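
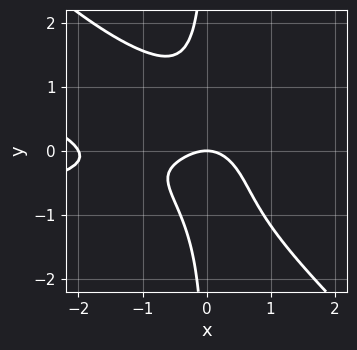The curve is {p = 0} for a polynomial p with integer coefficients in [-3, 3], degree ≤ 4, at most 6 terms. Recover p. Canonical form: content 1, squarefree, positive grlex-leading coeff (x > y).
Degree: a generic line meets the curve in up to 4 points, so deg p = 4.
Reading off the gridlines: one y-axis crossing is at y = 0; the x-axis gridline crossings are at x ∈ {-2, 0}.
These observations pin down the coefficients.

3*x^2*y^2 + 3*x*y^3 + x^3 + 2*x^2 + 2*y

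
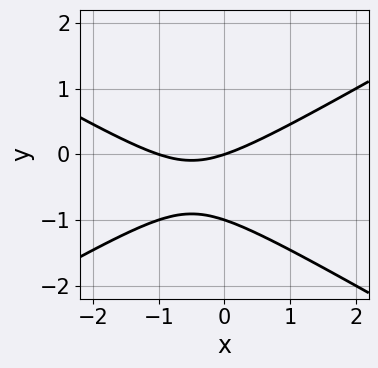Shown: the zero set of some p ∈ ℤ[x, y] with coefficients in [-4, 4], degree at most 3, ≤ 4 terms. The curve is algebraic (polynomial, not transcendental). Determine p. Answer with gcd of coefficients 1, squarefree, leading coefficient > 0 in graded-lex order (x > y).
1. deg p = 2. No degree-1 curve has this shape.
2. From the axis intercepts and sections: among the integer gridlines, it crosses the x-axis at x ∈ {-1, 0}; among the integer gridlines, it crosses the y-axis at y ∈ {-1, 0}.
3. These observations pin down the coefficients.

x^2 - 3*y^2 + x - 3*y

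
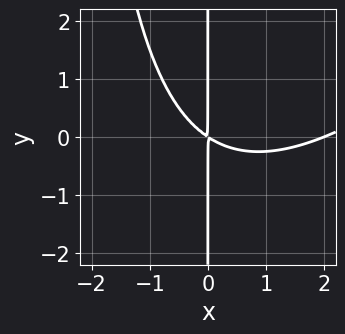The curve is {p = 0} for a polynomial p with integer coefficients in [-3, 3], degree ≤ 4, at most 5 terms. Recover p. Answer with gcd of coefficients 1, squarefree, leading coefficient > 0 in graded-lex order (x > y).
x^3 - x^2*y - 2*x^2 - 3*x*y

1. deg p = 3. The shape is more complex than any degree-2 curve.
2. Observable constraints: one x-axis crossing is at x = 2; the visible y-axis segment lies entirely on the curve.
3. These observations pin down the coefficients.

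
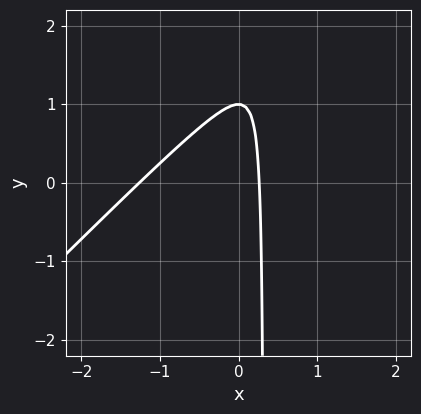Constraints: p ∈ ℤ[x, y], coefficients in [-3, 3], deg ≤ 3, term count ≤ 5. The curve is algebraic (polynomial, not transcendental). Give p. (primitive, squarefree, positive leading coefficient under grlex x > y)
1. The degree is 2 — a generic line meets the curve in up to 2 points.
2. Reading off the gridlines: one y-axis crossing is at y = 1.
3. Putting this together gives p.

3*x^2 - 3*x*y + 3*x + y - 1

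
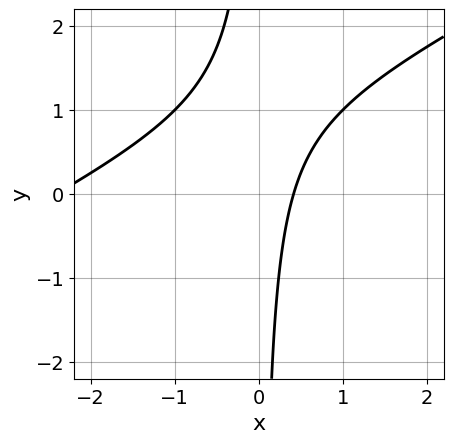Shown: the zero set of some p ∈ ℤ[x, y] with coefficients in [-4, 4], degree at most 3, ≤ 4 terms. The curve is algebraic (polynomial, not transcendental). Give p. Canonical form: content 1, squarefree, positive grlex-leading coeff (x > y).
1. Degree: the shape is more complex than any degree-1 curve, so deg p = 2.
2. From the axis intercepts and sections: the curve avoids every integer y-axis point in the box.
3. Fitting integer coefficients to these (and the overall shape) gives p.

x^2 - 2*x*y + 2*x - 1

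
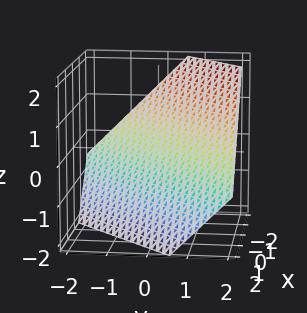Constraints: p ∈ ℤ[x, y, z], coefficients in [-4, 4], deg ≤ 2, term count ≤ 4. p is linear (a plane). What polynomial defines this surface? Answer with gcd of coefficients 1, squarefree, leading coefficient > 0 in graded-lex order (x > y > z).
First, deg p = 1. The surface is flat (a plane).
Finally, the integer polynomial consistent with all of this is the stated p.

3*x - 3*y + 3*z + 2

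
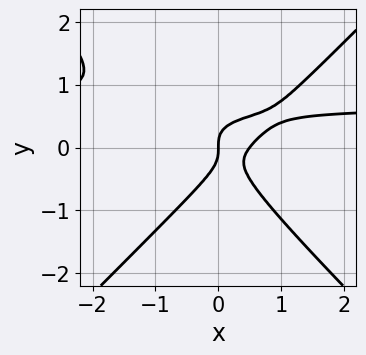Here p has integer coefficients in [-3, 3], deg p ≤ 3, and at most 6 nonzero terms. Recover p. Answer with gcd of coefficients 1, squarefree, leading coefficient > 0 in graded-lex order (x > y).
3*x^2*y - 3*y^3 - 2*x^2 + x

The degree is 3 — a generic line meets the curve in up to 3 points.
Against the integer gridlines: it meets the x-axis at x = 0 (among the integer gridlines); it crosses the y-axis at the gridline y = 0.
Together with the visible shape, these determine p as stated.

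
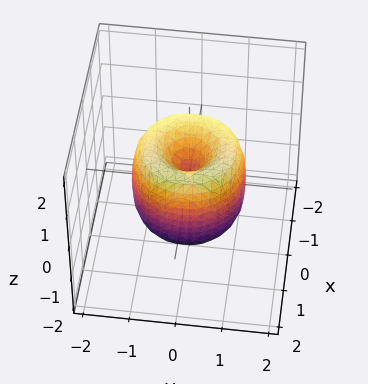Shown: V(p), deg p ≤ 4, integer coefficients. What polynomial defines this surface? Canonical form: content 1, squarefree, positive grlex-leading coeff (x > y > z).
1. deg p = 4. No degree-3 surface has this shape.
2. Symmetry: the z-axis is an axis of rotation, so x and y enter only as x² + y².
3. Observable constraints: one y-axis crossing is at y = 0; it meets the x-axis at x = 0 (among the integer gridlines).
4. The integer polynomial consistent with all of this is the stated p.

2*x^4 + 4*x^2*y^2 + 2*y^4 - 3*x^2 - 3*y^2 + z^2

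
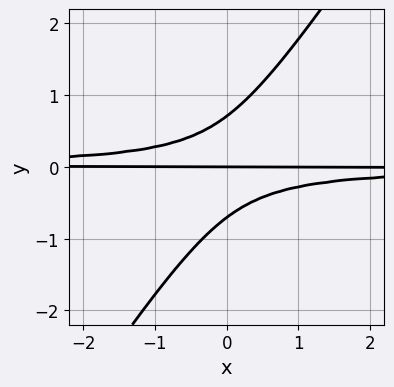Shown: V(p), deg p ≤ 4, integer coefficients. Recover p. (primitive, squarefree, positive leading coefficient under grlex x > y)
(a) The degree is 3 — a generic line meets the curve in up to 3 points.
(b) Observable constraints: it crosses the y-axis at the gridline y = 0; every point of the x-axis in the box is on the curve.
(c) Together with the visible shape, these determine p as stated.

3*x*y^2 - 2*y^3 + y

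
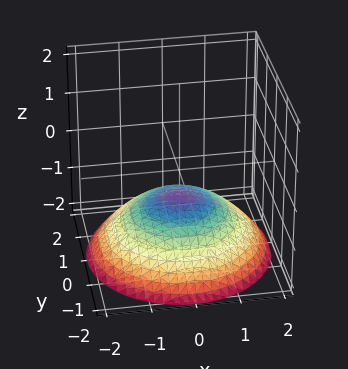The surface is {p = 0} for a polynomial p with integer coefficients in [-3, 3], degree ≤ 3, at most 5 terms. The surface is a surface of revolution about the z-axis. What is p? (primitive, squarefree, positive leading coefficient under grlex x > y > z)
x^2 + y^2 + 3*z + 2

(a) The degree is 2 — the shape is more complex than any degree-1 surface.
(b) By symmetry, the z-axis is an axis of rotation, so x and y enter only as x² + y².
(c) From the visible intercepts: the surface avoids every integer x-axis point in the box; a circular section at z = -1 has radius exactly 1.
(d) Fitting integer coefficients to these (and the overall shape) gives p.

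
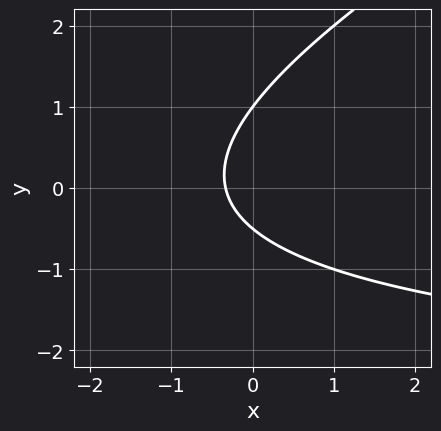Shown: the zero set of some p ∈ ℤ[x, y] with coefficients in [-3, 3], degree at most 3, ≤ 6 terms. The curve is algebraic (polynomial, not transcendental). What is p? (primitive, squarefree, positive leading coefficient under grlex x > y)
1. The degree is 2 — a generic line meets the curve in up to 2 points.
2. Observable constraints: it meets the y-axis at y = 1 (among the integer gridlines).
3. Fitting integer coefficients to these (and the overall shape) gives p.

x*y - 2*y^2 + 3*x + y + 1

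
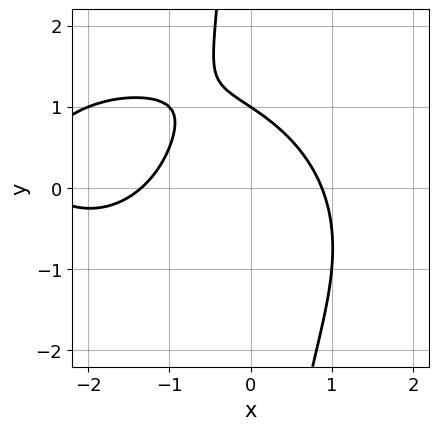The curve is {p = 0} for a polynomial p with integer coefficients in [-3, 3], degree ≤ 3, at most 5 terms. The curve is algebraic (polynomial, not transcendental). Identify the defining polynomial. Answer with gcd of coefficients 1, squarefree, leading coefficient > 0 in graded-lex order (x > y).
x^3 + 2*x*y^2 + 3*x^2 + 3*y - 3

The degree is 3 — a generic line meets the curve in up to 3 points.
Observable constraints: it crosses the y-axis at the gridline y = 1.
Solving for integer coefficients yields p as stated.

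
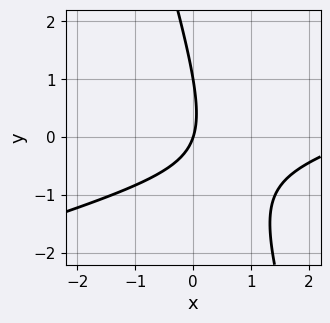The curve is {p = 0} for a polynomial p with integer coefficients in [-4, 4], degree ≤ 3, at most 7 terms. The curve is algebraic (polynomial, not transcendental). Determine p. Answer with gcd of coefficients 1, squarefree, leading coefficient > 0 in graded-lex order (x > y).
Degree: a generic line meets the curve in up to 2 points, so deg p = 2.
From the visible intercepts: it crosses the x-axis at the gridline x = 0; the y-axis gridline crossings are at y ∈ {0, 1}.
Solving for integer coefficients yields p as stated.

x^2 - 3*x*y - y^2 - 3*x + y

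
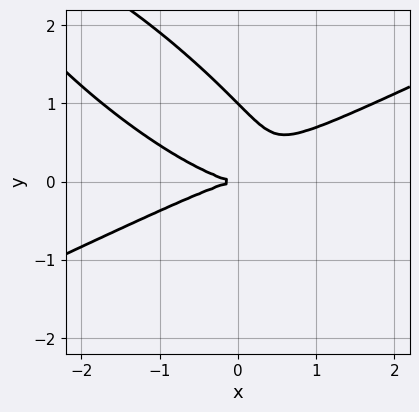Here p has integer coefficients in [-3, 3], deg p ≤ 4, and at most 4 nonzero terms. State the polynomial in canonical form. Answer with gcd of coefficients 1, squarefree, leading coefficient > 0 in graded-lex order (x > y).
First, degree: the shape is more complex than any degree-2 curve, so deg p = 3.
Then, reading off the gridlines: among the integer gridlines, it crosses the y-axis at y ∈ {0, 1}; it crosses the x-axis at the gridline x = 0.
Finally, matching integer coefficients to the picture gives p.

x^3 - 3*x*y^2 - 3*y^3 + 3*y^2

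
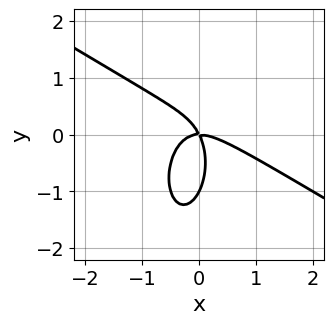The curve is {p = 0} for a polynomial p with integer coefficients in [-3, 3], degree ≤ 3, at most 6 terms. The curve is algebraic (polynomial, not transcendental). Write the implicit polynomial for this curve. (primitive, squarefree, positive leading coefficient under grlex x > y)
2*x^3 + 3*x^2*y + y^3 + 2*x*y + y^2

1. The degree is 3 — no degree-2 curve has this shape.
2. Against the integer gridlines: among the integer gridlines, it crosses the y-axis at y ∈ {-1, 0}; it meets the x-axis at x = 0 (among the integer gridlines).
3. These observations pin down the coefficients.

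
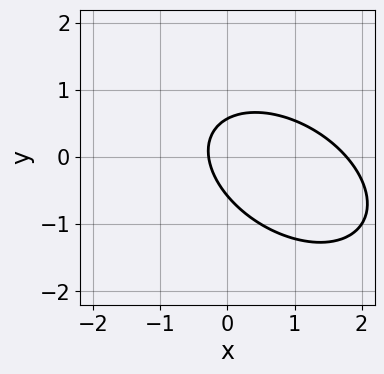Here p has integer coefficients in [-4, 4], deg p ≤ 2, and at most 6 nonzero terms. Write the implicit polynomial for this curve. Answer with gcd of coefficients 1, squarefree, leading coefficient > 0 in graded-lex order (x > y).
2*x^2 + 2*x*y + 3*y^2 - 3*x - 1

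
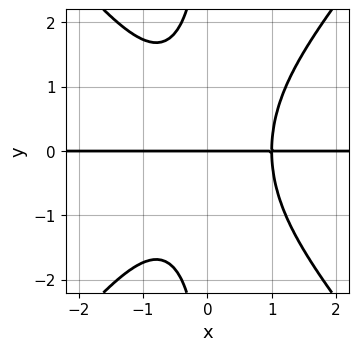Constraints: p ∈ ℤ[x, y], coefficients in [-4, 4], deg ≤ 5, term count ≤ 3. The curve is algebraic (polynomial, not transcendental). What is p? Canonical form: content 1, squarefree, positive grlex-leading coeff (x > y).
3*x^3*y - 2*x*y^3 - 3*y

First, degree: a generic line meets the curve in up to 4 points, so deg p = 4.
Then, checking where it meets the axes: every point of the x-axis in the box is on the curve; it crosses the y-axis at the gridline y = 0.
Finally, putting this together gives p.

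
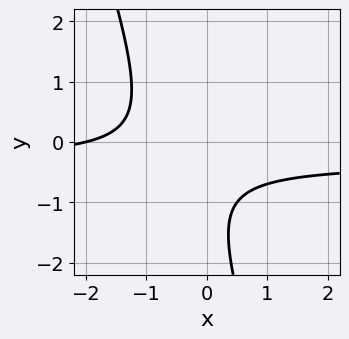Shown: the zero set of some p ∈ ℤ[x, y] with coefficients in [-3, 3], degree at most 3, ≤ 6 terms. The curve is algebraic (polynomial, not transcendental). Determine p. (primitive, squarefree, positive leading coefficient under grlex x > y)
3*x*y + y^2 + x + 2*y + 2

First, deg p = 2. A generic line meets the curve in up to 2 points.
Then, from the axis intercepts and sections: it meets the x-axis at x = -2 (among the integer gridlines); no y-intercept at any integer in the box.
Finally, matching integer coefficients to the picture gives p.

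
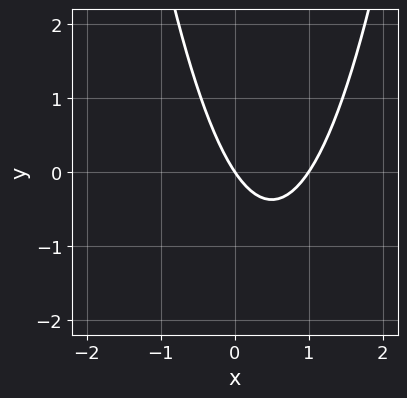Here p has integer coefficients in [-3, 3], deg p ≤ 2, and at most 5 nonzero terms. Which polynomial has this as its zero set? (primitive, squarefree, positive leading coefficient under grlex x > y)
3*x^2 - 3*x - 2*y

1. deg p = 2.
2. Observable constraints: it crosses the y-axis at the gridline y = 0; among the integer gridlines, it crosses the x-axis at x ∈ {0, 1}.
3. These observations pin down the coefficients.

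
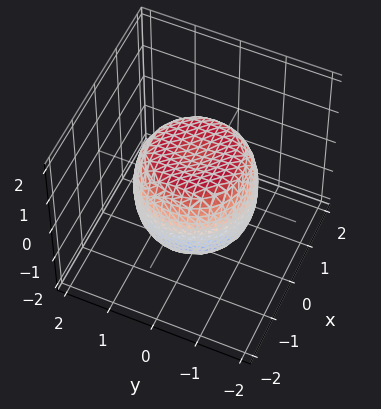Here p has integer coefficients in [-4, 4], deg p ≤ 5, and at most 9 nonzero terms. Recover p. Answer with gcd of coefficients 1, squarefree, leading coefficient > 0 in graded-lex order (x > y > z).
x^4 + 2*x^2*y^2 + y^4 - x^2 - y^2 + z^2 - 1

Degree: the shape is more complex than any degree-3 surface, so deg p = 4.
By symmetry, every cross-section ⟂ z is a circle, so x, y appear only via x² + y².
Checking where it meets the axes: a circular section at z = 0 has radius between 1 and 2; among the integer gridlines, it crosses the z-axis at z ∈ {-1, 1}.
Matching integer coefficients to the picture gives p.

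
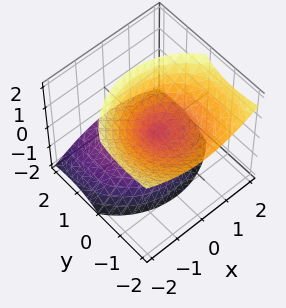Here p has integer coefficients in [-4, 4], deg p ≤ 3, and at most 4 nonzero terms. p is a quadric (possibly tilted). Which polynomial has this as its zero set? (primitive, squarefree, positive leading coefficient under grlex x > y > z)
(a) I count 2 distinct pieces. They look like related sheets of one shape, so recover p as a whole.
(b) Degree: the shape is more complex than any degree-1 surface, so deg p = 2.
(c) Observable constraints: it meets the y-axis at y = 0 (among the integer gridlines); one x-axis crossing is at x = 0; it crosses the z-axis at the gridline z = 0.
(d) Together with the visible shape, these determine p as stated.

2*x^2 + 2*y^2 + 3*y*z - 2*z^2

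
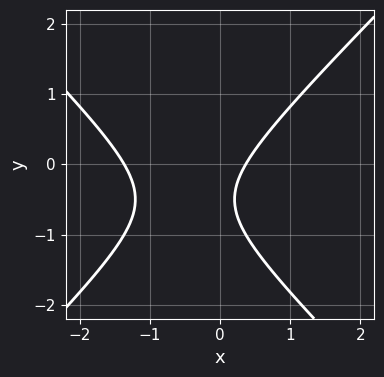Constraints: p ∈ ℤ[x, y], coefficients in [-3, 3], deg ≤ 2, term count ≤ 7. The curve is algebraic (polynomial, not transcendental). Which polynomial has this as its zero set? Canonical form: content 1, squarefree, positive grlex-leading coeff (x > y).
First, deg p = 2. No degree-1 curve has this shape.
Then, from the axis intercepts and sections: the curve avoids every integer y-axis point in the box.
Finally, the integer polynomial consistent with all of this is the stated p.

2*x^2 - 2*y^2 + 2*x - 2*y - 1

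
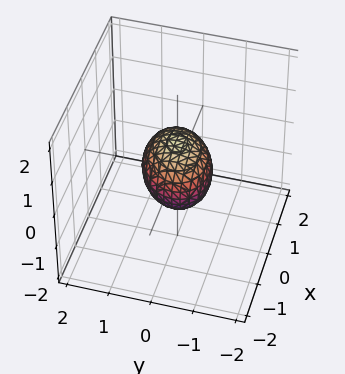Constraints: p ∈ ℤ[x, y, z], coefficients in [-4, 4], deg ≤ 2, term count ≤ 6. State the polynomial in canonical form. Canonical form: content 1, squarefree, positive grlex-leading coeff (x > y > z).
2*x^2 - x*y + 3*y^2 + 3*z^2 - 2

1. deg p = 2. No degree-1 surface has this shape.
2. Checking where it meets the axes: among the integer gridlines, it crosses the x-axis at x ∈ {-1, 1}.
3. Solving for integer coefficients yields p as stated.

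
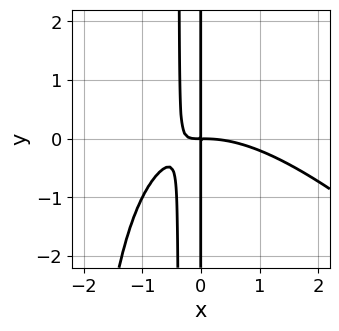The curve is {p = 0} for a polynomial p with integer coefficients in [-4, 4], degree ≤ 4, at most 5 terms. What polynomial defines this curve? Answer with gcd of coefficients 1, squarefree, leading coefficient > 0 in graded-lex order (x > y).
Degree: no degree-3 curve has this shape, so deg p = 4.
Checking where it meets the axes: every point of the y-axis in the box is on the curve.
These observations pin down the coefficients.

x^4 + x^3*y + 3*x^2*y + x*y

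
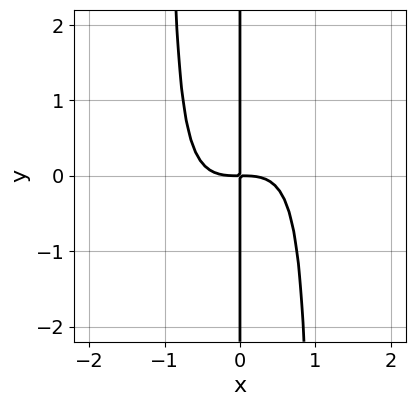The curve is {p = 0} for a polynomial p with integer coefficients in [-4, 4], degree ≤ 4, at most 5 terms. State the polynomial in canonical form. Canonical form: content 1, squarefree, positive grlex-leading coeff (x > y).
(a) deg p = 4.
(b) From the visible intercepts: the visible y-axis segment lies entirely on the curve.
(c) Together with the visible shape, these determine p as stated.

x^4 - x^3*y + x*y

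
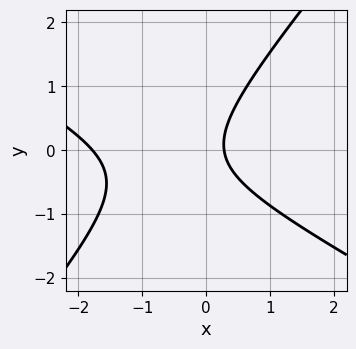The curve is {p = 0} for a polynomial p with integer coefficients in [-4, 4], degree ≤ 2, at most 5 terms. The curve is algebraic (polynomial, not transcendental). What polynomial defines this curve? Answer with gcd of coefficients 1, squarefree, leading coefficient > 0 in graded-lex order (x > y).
The degree is 2 — the shape is more complex than any degree-1 curve.
Observable constraints: no y-intercept at any integer in the box.
Matching integer coefficients to the picture gives p.

2*x^2 + 2*x*y - 3*y^2 + 3*x - 1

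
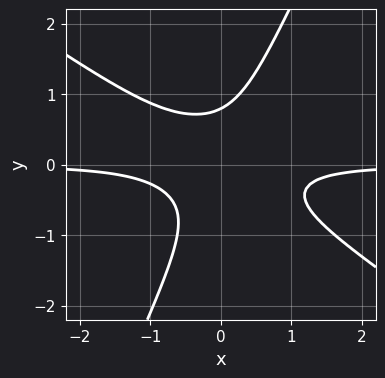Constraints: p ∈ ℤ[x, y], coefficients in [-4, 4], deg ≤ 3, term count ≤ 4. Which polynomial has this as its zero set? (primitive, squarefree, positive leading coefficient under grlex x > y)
1. The degree is 3 — a generic line meets the curve in up to 3 points.
2. Checking where it meets the axes: no x-intercept at any integer in the box.
3. Together with the visible shape, these determine p as stated.

3*x^2*y + 3*x*y^2 - 2*y^3 + 1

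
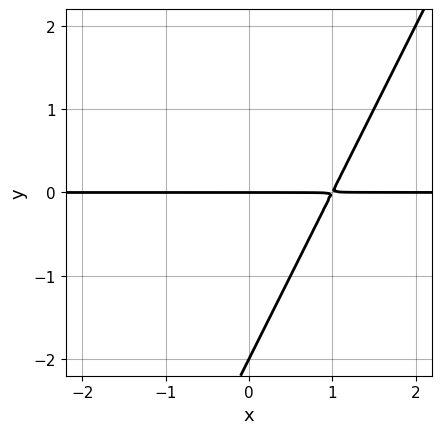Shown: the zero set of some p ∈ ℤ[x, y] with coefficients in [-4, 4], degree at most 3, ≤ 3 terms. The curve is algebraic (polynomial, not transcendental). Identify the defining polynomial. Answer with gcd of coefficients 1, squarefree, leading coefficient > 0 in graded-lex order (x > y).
2*x*y - y^2 - 2*y

1. Degree: no degree-1 curve has this shape, so deg p = 2.
2. Against the integer gridlines: the visible x-axis segment lies entirely on the curve; among the integer gridlines, it crosses the y-axis at y ∈ {-2, 0}.
3. These observations pin down the coefficients.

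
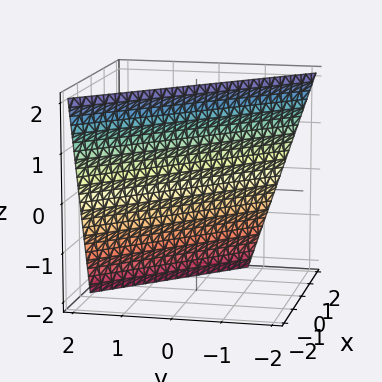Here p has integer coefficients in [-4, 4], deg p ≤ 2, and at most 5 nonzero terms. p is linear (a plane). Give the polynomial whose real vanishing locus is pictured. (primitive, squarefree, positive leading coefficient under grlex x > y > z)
3*x + 3*y + z - 2

(a) Degree: the surface is flat (a plane), so deg p = 1.
(b) From the visible intercepts: it meets the z-axis at z = 2 (among the integer gridlines).
(c) Matching integer coefficients to the picture gives p.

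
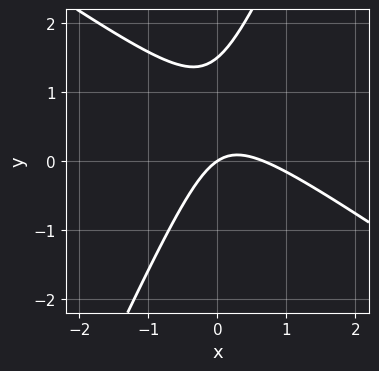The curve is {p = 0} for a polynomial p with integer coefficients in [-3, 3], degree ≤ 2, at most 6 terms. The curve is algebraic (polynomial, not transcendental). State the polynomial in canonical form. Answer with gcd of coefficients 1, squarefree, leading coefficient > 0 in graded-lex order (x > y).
First, degree: no degree-1 curve has this shape, so deg p = 2.
Then, from the visible intercepts: one y-axis crossing is at y = 0; one x-axis crossing is at x = 0.
Finally, solving for integer coefficients yields p as stated.

3*x^2 + 3*x*y - 2*y^2 - 2*x + 3*y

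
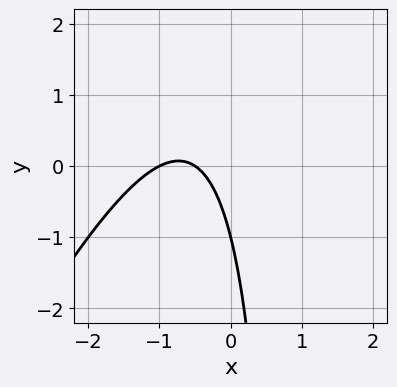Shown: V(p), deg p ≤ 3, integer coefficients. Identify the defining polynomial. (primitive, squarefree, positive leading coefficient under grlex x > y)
2*x^2 - x*y + 3*x + y + 1

(a) The degree is 2 — a generic line meets the curve in up to 2 points.
(b) Observable constraints: it meets the x-axis at x = -1 (among the integer gridlines); it crosses the y-axis at the gridline y = -1.
(c) Together with the visible shape, these determine p as stated.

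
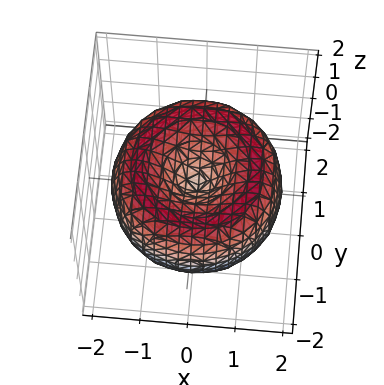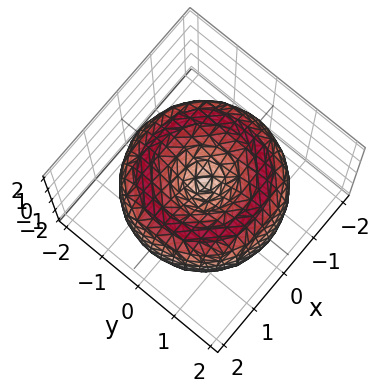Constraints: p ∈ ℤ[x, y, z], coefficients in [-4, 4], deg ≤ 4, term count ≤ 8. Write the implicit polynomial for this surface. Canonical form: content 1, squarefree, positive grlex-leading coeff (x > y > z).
x^4 + 2*x^2*y^2 + y^4 - 3*x^2 - 3*y^2 + 2*z^2

The degree is 4 — a generic line meets the surface in up to 4 points.
Symmetry: the z-axis is an axis of rotation, so x and y enter only as x² + y².
Checking where it meets the axes: one x-axis crossing is at x = 0; a circular section at z = -1 has radius exactly 1; it meets the z-axis at z = 0 (among the integer gridlines); it crosses the y-axis at the gridline y = 0.
The integer polynomial consistent with all of this is the stated p.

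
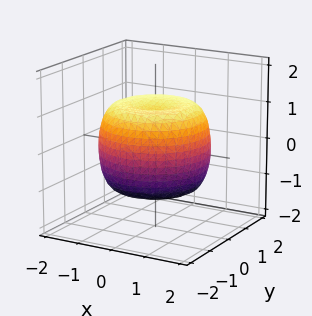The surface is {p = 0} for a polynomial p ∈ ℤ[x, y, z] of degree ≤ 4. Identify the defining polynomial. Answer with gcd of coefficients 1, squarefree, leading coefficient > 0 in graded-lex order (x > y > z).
Degree: the shape is more complex than any degree-3 surface, so deg p = 4.
By symmetry, every cross-section ⟂ z is a circle, so x, y appear only via x² + y².
From the visible intercepts: the z-axis gridline crossings are at z ∈ {-1, 1}; a circular section at z = -1 has radius between 1 and 2.
Fitting integer coefficients to these (and the overall shape) gives p.

2*x^4 + 4*x^2*y^2 + 2*y^4 - 3*x^2 - 3*y^2 + 3*z^2 - 3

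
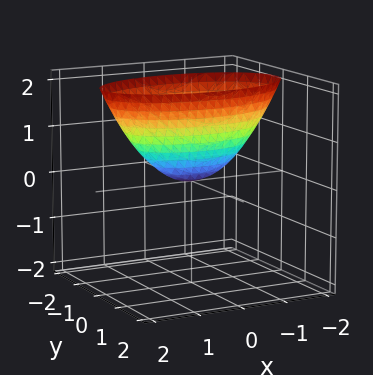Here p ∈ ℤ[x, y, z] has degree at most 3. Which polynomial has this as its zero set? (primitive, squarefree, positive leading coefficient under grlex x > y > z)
x^2 + 3*y^2 - 2*z

First, deg p = 2. A single bowl opening along one axis; a quadric.
Next, symmetries: the x ↦ −x reflection is a symmetry, so x appears only in even powers; the y ↦ −y reflection is a symmetry, so y appears only in even powers.
Then, from the visible intercepts: it crosses the z-axis at the gridline z = 0; it crosses the y-axis at the gridline y = 0.
Finally, together with the visible shape, these determine p as stated.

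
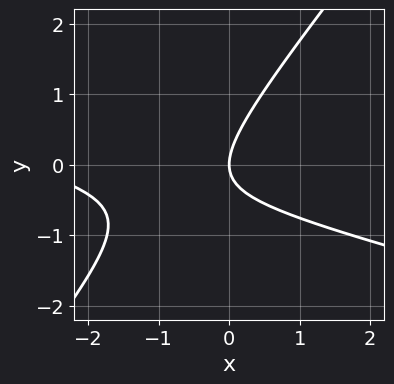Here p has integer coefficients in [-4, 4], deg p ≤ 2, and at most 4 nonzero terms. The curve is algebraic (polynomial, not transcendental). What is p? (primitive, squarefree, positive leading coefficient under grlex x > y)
x^2 + 3*x*y - 3*y^2 + 3*x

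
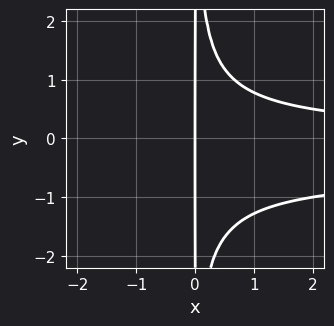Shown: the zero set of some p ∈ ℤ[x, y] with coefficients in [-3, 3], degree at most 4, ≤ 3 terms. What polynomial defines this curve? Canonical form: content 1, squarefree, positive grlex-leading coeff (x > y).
2*x^2*y^2 + x^2*y - 2*x

(a) The degree is 4 — no degree-3 curve has this shape.
(b) Reading off the gridlines: every point of the y-axis in the box is on the curve; one x-axis crossing is at x = 0.
(c) Putting this together gives p.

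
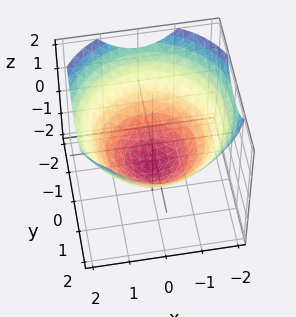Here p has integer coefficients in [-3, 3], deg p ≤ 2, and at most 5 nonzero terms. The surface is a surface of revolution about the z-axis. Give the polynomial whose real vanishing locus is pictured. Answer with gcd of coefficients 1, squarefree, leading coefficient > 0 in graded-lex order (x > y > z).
x^2 + y^2 - 2*z - 2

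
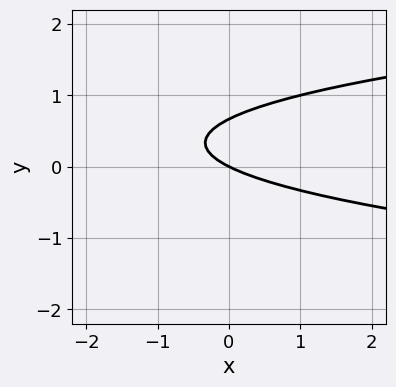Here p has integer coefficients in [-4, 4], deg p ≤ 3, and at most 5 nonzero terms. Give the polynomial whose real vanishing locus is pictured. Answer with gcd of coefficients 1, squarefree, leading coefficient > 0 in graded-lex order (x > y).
3*y^2 - x - 2*y

First, degree: the shape is more complex than any degree-1 curve, so deg p = 2.
Then, from the axis intercepts and sections: it crosses the x-axis at the gridline x = 0; one y-axis crossing is at y = 0.
Finally, assembling these constraints gives the stated polynomial.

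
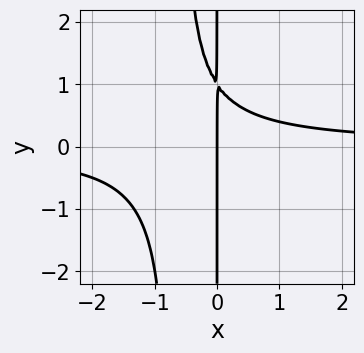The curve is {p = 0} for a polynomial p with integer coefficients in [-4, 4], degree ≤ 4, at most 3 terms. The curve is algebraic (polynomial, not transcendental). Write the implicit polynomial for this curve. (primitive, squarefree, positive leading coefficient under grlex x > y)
3*x^2*y + 2*x*y - 2*x

(a) Degree: no degree-2 curve has this shape, so deg p = 3.
(b) From the visible intercepts: one x-axis crossing is at x = 0; the visible y-axis segment lies entirely on the curve.
(c) Putting this together gives p.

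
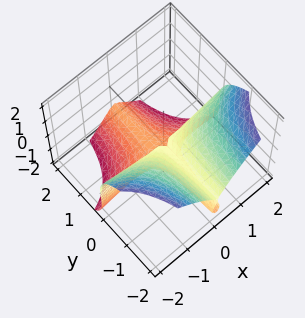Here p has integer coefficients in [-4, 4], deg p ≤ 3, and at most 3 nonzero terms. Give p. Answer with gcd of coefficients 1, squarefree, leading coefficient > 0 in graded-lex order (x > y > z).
3*x^2*y + z^3 + z^2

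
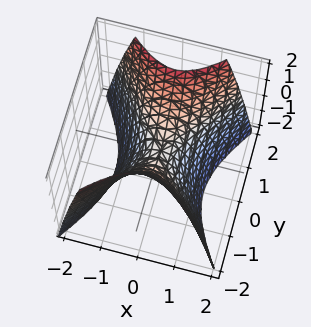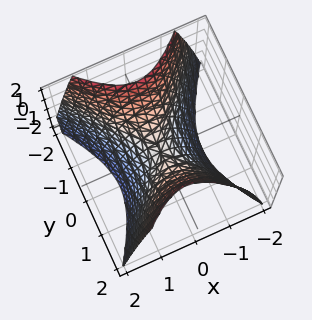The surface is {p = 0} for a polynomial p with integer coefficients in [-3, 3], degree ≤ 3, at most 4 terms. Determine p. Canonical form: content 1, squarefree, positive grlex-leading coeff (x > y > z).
3*x^2 - 2*y^2 + 2*z

First, degree: a hyperbolic paraboloid; a quadric, so deg p = 2.
Then, symmetries: it's symmetric under y → −y, forcing even powers of y; the x ↦ −x reflection is a symmetry, so x appears only in even powers.
Then, from the visible intercepts: one x-axis crossing is at x = 0; one z-axis crossing is at z = 0.
Finally, matching integer coefficients to the picture gives p.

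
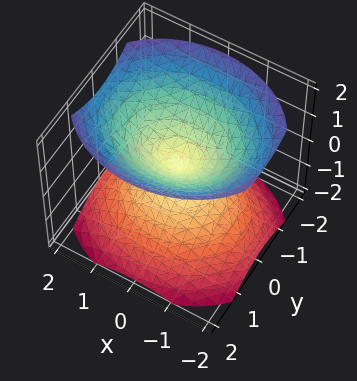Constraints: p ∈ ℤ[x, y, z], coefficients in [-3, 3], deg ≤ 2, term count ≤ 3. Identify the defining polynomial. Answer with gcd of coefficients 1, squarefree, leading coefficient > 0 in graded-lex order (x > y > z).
2*x^2 + 3*y^2 - 3*z^2

(a) I count 2 distinct pieces. Treating them together as one polynomial.
(b) The degree is 2 — a double cone through the origin; a quadric.
(c) Symmetries: mirror symmetry y ↦ −y ⇒ only even powers of y; the z ↦ −z reflection is a symmetry, so z appears only in even powers; the x ↦ −x reflection is a symmetry, so x appears only in even powers.
(d) From the visible intercepts: it crosses the z-axis at the gridline z = 0; it meets the y-axis at y = 0 (among the integer gridlines).
(e) Matching integer coefficients to the picture gives p.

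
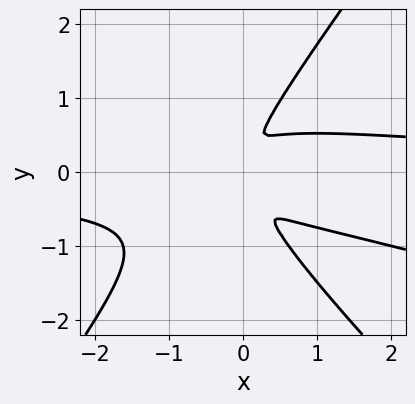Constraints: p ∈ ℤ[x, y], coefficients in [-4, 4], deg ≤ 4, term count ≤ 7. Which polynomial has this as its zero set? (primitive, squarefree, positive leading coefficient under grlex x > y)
x^3*y + 3*x^2*y^2 - 2*y^4 + 3*x*y^2 - 2*x^2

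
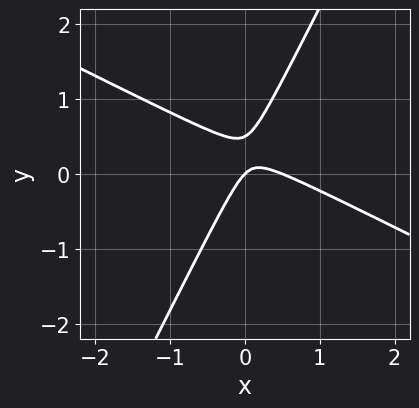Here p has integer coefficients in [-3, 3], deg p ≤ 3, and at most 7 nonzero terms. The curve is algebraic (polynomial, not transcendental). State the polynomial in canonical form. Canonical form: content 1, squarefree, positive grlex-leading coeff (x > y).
2*x^2 + 3*x*y - 2*y^2 - x + y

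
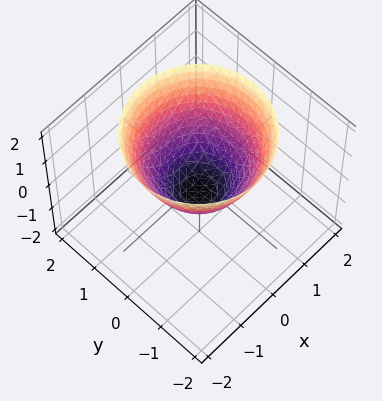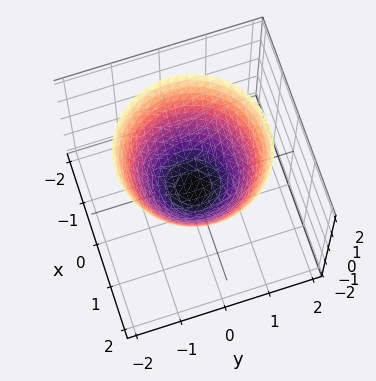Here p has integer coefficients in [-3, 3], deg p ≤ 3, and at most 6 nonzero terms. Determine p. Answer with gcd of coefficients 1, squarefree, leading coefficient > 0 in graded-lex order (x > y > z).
First, deg p = 2.
Next, symmetries: rotational symmetry about the z-axis ⇒ p depends on x, y only through x² + y².
Next, checking where it meets the axes: a circular section at z = 2 has radius between 1 and 2.
Finally, fitting integer coefficients to these (and the overall shape) gives p.

2*x^2 + 2*y^2 - 2*z - 1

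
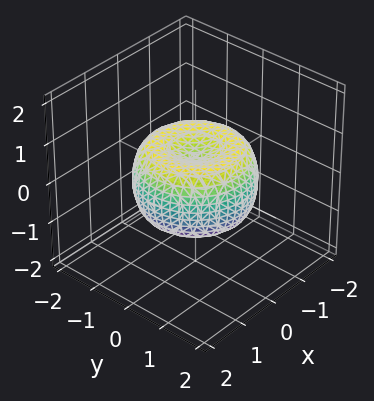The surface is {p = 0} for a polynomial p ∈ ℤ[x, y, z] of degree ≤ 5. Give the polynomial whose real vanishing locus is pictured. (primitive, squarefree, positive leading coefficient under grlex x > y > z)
2*x^4 + 4*x^2*y^2 + 2*y^4 - 3*x^2 - 3*y^2 + 3*z^2 - 1

1. Degree: a generic line meets the surface in up to 4 points, so deg p = 4.
2. Symmetry: the surface is invariant under rotation about z: p = q(x² + y², z).
3. Reading off the gridlines: a circular section at z = 0 has radius between 1 and 2.
4. Putting this together gives p.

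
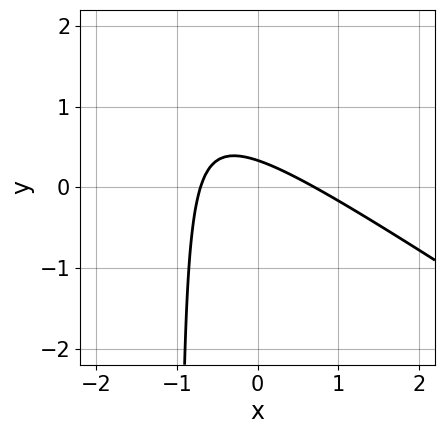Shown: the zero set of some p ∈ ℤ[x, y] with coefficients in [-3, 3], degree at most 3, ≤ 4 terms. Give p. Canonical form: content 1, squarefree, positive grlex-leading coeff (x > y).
2*x^2 + 3*x*y + 3*y - 1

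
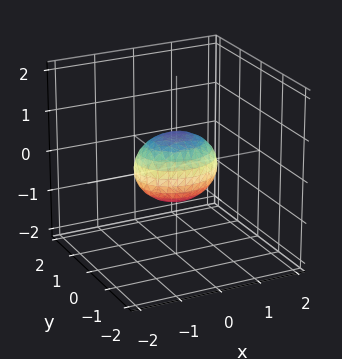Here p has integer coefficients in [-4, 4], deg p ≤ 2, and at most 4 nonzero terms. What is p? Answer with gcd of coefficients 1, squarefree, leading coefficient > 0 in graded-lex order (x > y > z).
2*x^2 + 3*y^2 + 3*z^2 - 2

The degree is 2 — bounded and convex; a quadric.
Symmetries: mirror symmetry z ↦ −z ⇒ only even powers of z; the y ↦ −y reflection is a symmetry, so y appears only in even powers; it's symmetric under x → −x, forcing even powers of x.
From the visible intercepts: among the integer gridlines, it crosses the x-axis at x ∈ {-1, 1}.
Solving for integer coefficients yields p as stated.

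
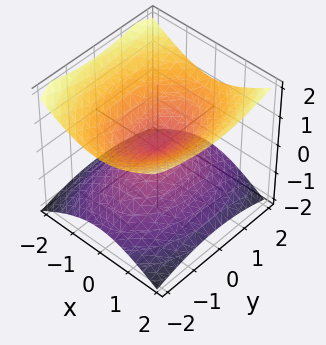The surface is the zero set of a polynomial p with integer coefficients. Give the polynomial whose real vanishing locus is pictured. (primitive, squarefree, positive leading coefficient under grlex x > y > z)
2*x^2 + y^2 - 3*z^2

First, deg p = 2.
Then, symmetries: it's symmetric under z → −z, forcing even powers of z; it's symmetric under y → −y, forcing even powers of y; the x ↦ −x reflection is a symmetry, so x appears only in even powers.
Next, checking where it meets the axes: one y-axis crossing is at y = 0; it crosses the x-axis at the gridline x = 0; it meets the z-axis at z = 0 (among the integer gridlines).
Finally, putting this together gives p.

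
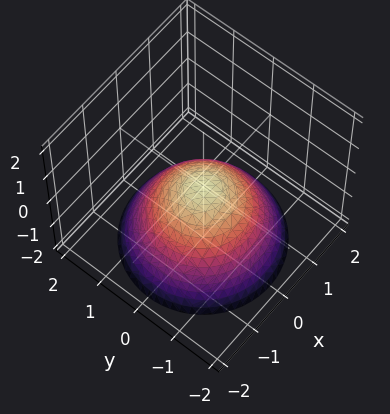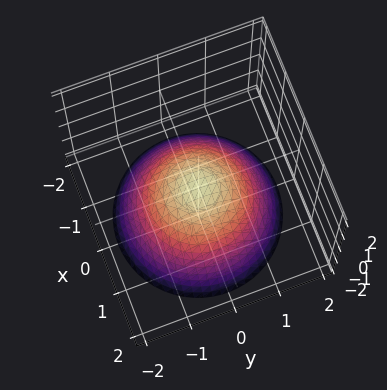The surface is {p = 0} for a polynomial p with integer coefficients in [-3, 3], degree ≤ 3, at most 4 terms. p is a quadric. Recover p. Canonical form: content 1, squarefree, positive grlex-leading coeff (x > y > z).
First, the degree is 2 — a single bowl opening along one axis; a quadric.
Then, symmetry: the z-axis is an axis of rotation, so x and y enter only as x² + y².
Next, observable constraints: it meets the z-axis at z = 0 (among the integer gridlines); it crosses the x-axis at the gridline x = 0; a circular section at z = -1 has radius between 1 and 2; it crosses the y-axis at the gridline y = 0.
Finally, together with the visible shape, these determine p as stated.

2*x^2 + 2*y^2 + 3*z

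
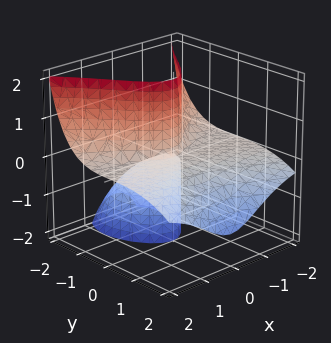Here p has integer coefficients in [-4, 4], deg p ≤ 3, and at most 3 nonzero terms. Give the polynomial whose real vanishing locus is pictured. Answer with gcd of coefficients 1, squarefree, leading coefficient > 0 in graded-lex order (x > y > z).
1. I count 2 distinct pieces.
2. The degree is 3 — the shape is more complex than any degree-2 surface.
3. Against the integer gridlines: one y-axis crossing is at y = 0; every point of the z-axis in the box is on the surface; every point of the x-axis in the box is on the surface.
4. These observations pin down the coefficients.

3*x^2*z + y^3 + 3*y*z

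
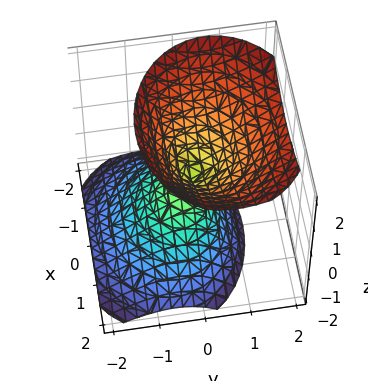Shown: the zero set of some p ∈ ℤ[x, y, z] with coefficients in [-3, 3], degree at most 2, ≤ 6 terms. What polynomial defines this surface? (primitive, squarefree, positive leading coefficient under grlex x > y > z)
First, I count 2 distinct pieces. Treating them together as one polynomial.
Then, degree: the shape is more complex than any degree-1 surface, so deg p = 2.
Next, from the visible intercepts: one z-axis crossing is at z = 0; it crosses the y-axis at the gridline y = 0; one x-axis crossing is at x = 0.
Finally, fitting integer coefficients to these (and the overall shape) gives p.

2*x^2 + 3*y^2 - 2*y*z - 2*z^2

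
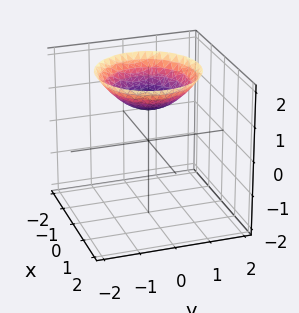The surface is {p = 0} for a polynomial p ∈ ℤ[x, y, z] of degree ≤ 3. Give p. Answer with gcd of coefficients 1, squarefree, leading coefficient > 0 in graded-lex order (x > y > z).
(a) deg p = 2.
(b) Symmetries: rotational symmetry about the z-axis ⇒ p depends on x, y only through x² + y².
(c) Observable constraints: it misses every integer gridline on the y-axis; a circular section at z = 2 has radius between 1 and 2; no x-intercept at any integer in the box; one z-axis crossing is at z = 1.
(d) Together with the visible shape, these determine p as stated.

x^2 + y^2 - 2*z + 2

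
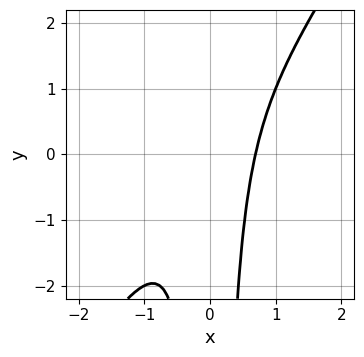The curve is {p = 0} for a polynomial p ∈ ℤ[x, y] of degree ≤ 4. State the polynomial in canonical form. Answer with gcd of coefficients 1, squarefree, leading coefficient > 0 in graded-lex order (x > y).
3*x^3 - 2*x^2*y - 1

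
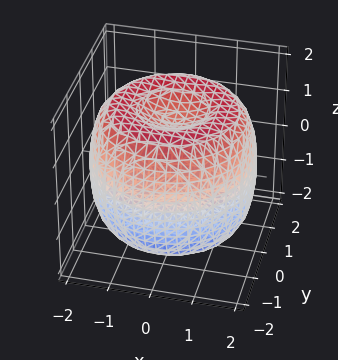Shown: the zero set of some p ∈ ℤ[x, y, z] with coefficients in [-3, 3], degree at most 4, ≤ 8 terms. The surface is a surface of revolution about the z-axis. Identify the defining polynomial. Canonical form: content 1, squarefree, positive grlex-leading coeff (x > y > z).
x^4 + 2*x^2*y^2 + y^4 - 3*x^2 - 3*y^2 + 2*z^2 - 3

1. The degree is 4 — a generic line meets the surface in up to 4 points.
2. By symmetry, every cross-section ⟂ z is a circle, so x, y appear only via x² + y².
3. Against the integer gridlines: a circular section at z = 1 has radius between 1 and 2.
4. Matching integer coefficients to the picture gives p.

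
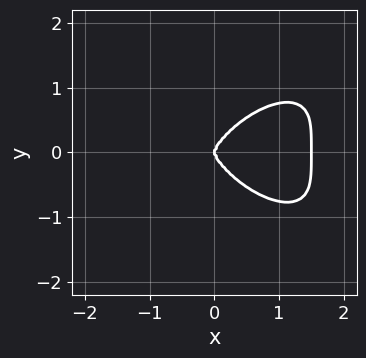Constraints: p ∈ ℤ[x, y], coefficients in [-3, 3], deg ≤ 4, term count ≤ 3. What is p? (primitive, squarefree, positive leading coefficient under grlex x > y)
First, deg p = 4.
Then, symmetries: it's symmetric under y → −y, forcing even powers of y.
Next, checking where it meets the axes: one y-axis crossing is at y = 0; it meets the x-axis at x = 0 (among the integer gridlines).
Finally, matching integer coefficients to the picture gives p.

2*x^4 + 3*y^4 - 3*x^3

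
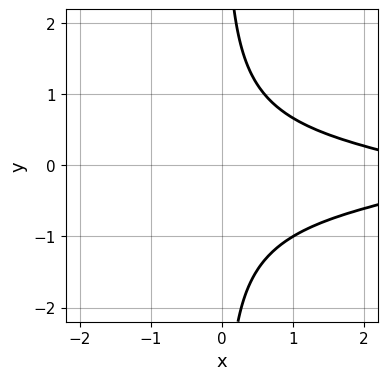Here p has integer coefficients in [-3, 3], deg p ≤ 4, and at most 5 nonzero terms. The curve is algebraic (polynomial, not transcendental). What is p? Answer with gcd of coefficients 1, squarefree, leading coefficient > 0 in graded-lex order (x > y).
Degree: no degree-2 curve has this shape, so deg p = 3.
From the visible intercepts: it misses every integer gridline on the x-axis; it misses every integer gridline on the y-axis.
Matching integer coefficients to the picture gives p.

3*x*y^2 + x*y + x - 3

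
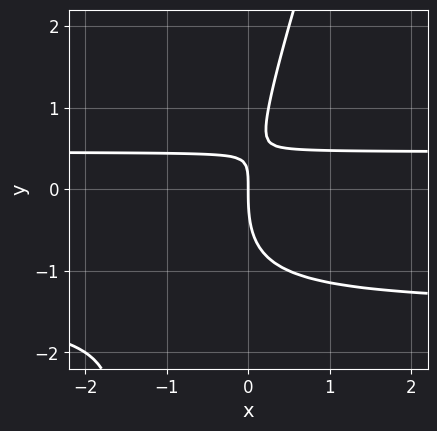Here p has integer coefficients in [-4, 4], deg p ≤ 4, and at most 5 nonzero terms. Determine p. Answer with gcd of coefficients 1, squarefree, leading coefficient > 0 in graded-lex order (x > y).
3*x*y^2 - y^3 + 3*x*y - 2*x

deg p = 3. The shape is more complex than any degree-2 curve.
From the visible intercepts: one x-axis crossing is at x = 0; it meets the y-axis at y = 0 (among the integer gridlines).
These observations pin down the coefficients.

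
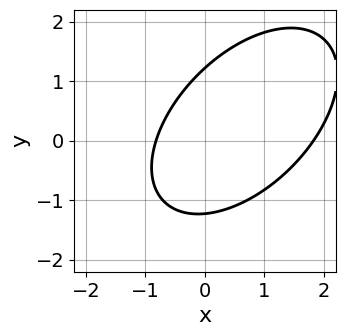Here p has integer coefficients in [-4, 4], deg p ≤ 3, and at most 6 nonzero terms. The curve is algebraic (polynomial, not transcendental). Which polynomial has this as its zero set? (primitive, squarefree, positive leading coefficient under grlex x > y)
First, the degree is 2 — no degree-1 curve has this shape.
Finally, putting this together gives p.

2*x^2 - 2*x*y + 2*y^2 - 2*x - 3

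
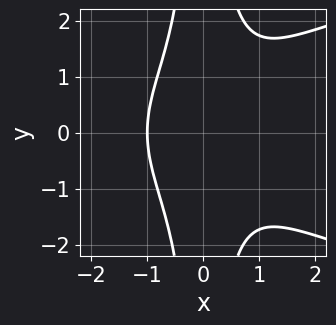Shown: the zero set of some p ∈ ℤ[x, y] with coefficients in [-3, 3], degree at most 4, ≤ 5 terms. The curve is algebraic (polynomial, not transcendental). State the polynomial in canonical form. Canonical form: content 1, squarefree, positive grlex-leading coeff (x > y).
2*x^2*y^2 - 3*x^3 - 3

First, the degree is 4 — a generic line meets the curve in up to 4 points.
Next, symmetries: the y ↦ −y reflection is a symmetry, so y appears only in even powers.
Next, reading off the gridlines: it crosses the x-axis at the gridline x = -1; the curve avoids every integer y-axis point in the box.
Finally, these observations pin down the coefficients.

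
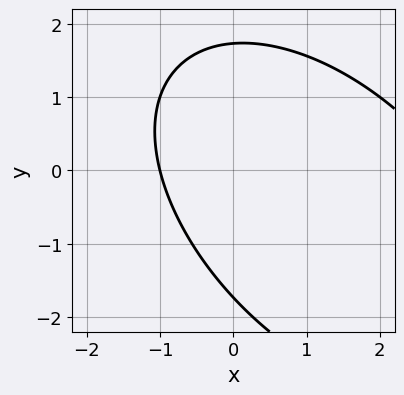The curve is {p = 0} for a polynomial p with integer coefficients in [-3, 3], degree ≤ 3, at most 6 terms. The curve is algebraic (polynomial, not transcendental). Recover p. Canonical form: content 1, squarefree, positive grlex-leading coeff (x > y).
x^2 + x*y + y^2 - 2*x - 3

First, the degree is 2 — a generic line meets the curve in up to 2 points.
Next, checking where it meets the axes: it crosses the x-axis at the gridline x = -1.
Finally, these observations pin down the coefficients.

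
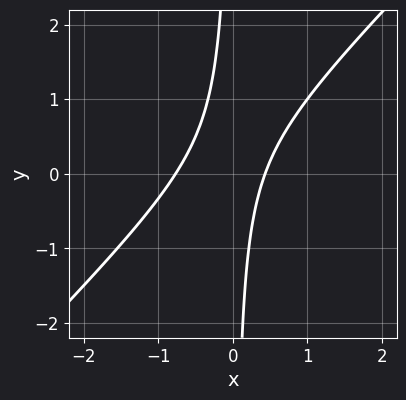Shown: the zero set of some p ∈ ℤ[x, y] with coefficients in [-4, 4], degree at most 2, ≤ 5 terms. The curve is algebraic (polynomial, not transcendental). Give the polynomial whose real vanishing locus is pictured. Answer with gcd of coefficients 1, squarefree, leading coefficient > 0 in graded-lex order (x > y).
3*x^2 - 3*x*y + x - 1

1. The degree is 2 — a generic line meets the curve in up to 2 points.
2. Against the integer gridlines: the curve avoids every integer y-axis point in the box.
3. The integer polynomial consistent with all of this is the stated p.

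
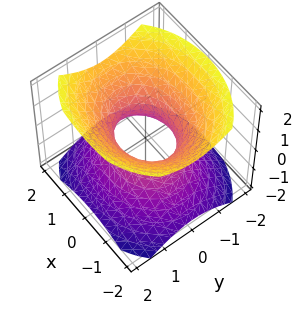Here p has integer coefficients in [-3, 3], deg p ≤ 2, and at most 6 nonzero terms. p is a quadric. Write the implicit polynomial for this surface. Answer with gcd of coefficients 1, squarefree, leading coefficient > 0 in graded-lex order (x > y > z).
First, deg p = 2.
Next, symmetries: it's symmetric under x → −x, forcing even powers of x; mirror symmetry z ↦ −z ⇒ only even powers of z; mirror symmetry y ↦ −y ⇒ only even powers of y.
Then, checking where it meets the axes: no z-intercept at any integer in the box; the x-axis gridline crossings are at x ∈ {-1, 1}.
Finally, matching integer coefficients to the picture gives p.

2*x^2 + 3*y^2 - 3*z^2 - 2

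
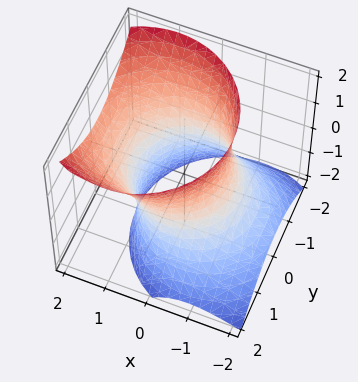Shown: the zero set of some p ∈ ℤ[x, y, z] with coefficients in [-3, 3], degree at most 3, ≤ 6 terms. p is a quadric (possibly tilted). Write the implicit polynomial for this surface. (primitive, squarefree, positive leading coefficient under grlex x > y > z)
2*x^2 - 2*x*z + 2*y^2 - z^2 - 3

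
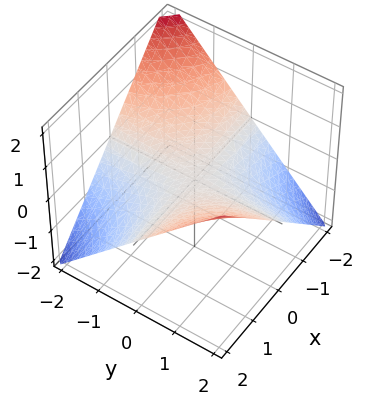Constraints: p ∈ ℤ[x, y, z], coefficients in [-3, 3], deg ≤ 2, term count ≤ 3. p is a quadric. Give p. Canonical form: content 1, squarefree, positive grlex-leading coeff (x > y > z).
1. The degree is 2 — a hyperbolic paraboloid; a quadric.
2. Reading off the gridlines: one z-axis crossing is at z = 0; every point of the y-axis in the box is on the surface; the visible x-axis segment lies entirely on the surface.
3. Matching integer coefficients to the picture gives p.

x*y - 2*z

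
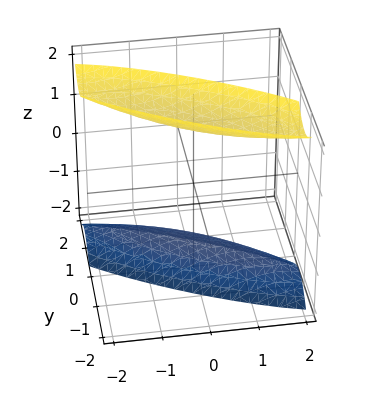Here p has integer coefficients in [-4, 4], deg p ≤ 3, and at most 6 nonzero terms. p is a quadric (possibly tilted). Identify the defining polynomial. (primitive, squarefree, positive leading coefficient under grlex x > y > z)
First, there are 2 components. Treating them together as one polynomial.
Then, degree: no degree-1 surface has this shape, so deg p = 2.
Then, against the integer gridlines: it misses every integer gridline on the y-axis; no x-intercept at any integer in the box.
Finally, the integer polynomial consistent with all of this is the stated p.

x^2 + 3*x*y + 3*y^2 - z^2 + 2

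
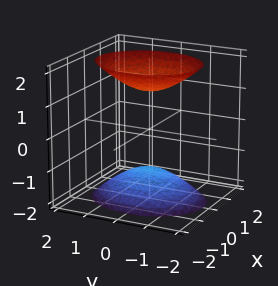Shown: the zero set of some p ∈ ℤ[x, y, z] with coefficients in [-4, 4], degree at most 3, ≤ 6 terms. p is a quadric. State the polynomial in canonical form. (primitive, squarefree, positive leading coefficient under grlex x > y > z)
First, I count 2 distinct pieces. They look like related sheets of one shape, so recover p as a whole.
Then, degree: two separate bowl-shaped sheets opening away from each other; a quadric, so deg p = 2.
Then, symmetries: the x ↦ −x reflection is a symmetry, so x appears only in even powers; mirror symmetry y ↦ −y ⇒ only even powers of y; it's symmetric under z → −z, forcing even powers of z.
Then, reading off the gridlines: the surface avoids every integer y-axis point in the box; no x-intercept at any integer in the box.
Finally, matching integer coefficients to the picture gives p.

3*x^2 + 2*y^2 - 2*z^2 + 3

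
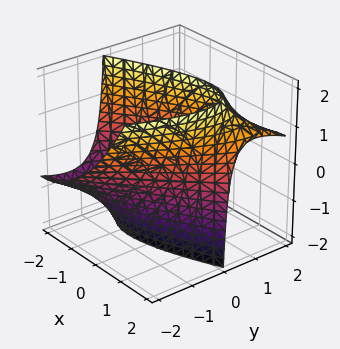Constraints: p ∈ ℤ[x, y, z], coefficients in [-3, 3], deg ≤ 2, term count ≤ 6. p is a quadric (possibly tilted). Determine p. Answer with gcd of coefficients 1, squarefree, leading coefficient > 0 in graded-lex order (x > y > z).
(a) deg p = 2.
(b) From the axis intercepts and sections: no z-intercept at any integer in the box.
(c) Together with the visible shape, these determine p as stated.

x^2 - 2*x*y + y^2 + 2*y*z - 3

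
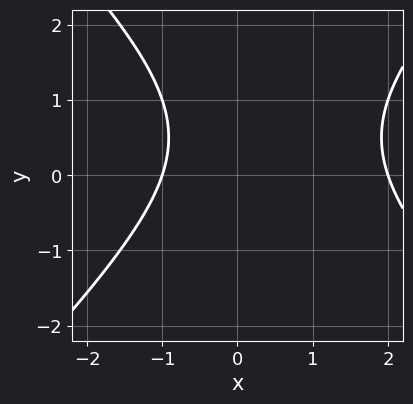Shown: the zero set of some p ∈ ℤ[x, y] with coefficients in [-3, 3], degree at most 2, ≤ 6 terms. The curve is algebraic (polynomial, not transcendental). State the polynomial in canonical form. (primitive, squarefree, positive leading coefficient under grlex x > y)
x^2 - y^2 - x + y - 2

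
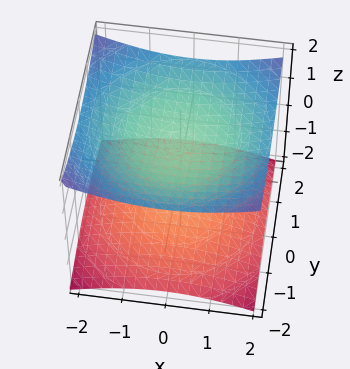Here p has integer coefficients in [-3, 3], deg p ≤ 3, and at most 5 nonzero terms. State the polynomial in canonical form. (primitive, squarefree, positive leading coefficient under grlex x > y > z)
x^2 + y^2 - 3*z^2 + 3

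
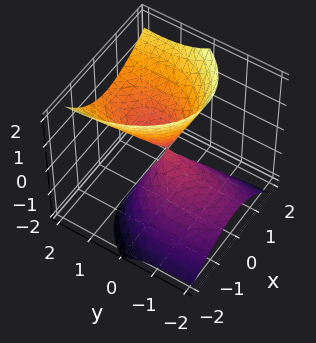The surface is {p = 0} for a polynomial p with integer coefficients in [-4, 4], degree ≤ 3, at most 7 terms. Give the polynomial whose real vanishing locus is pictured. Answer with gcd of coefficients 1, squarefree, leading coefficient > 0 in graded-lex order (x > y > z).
2*x^2 - x*z + y^2 - 2*y*z - z^2

(a) deg p = 2. The shape is more complex than any degree-1 surface.
(b) Observable constraints: it meets the x-axis at x = 0 (among the integer gridlines); it crosses the y-axis at the gridline y = 0.
(c) Putting this together gives p.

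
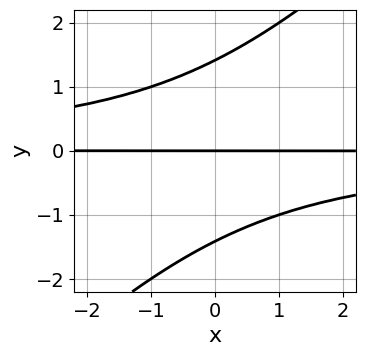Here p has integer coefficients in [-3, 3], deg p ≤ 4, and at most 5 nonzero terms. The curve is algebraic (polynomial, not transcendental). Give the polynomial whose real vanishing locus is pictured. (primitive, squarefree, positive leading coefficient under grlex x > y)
1. Degree: the shape is more complex than any degree-2 curve, so deg p = 3.
2. Against the integer gridlines: one y-axis crossing is at y = 0; the visible x-axis segment lies entirely on the curve.
3. These observations pin down the coefficients.

x*y^2 - y^3 + 2*y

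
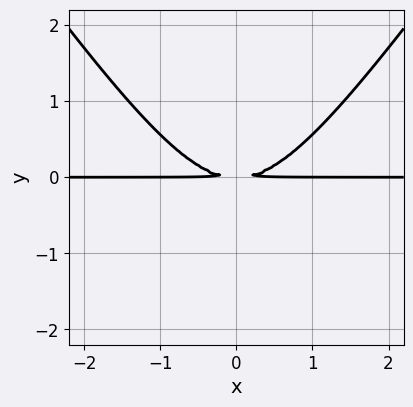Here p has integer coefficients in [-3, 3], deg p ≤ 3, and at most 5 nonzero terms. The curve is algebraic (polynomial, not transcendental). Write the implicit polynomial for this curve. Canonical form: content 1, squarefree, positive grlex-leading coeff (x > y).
2*x^2*y - y^3 - 3*y^2

(a) Degree: a generic line meets the curve in up to 3 points, so deg p = 3.
(b) Symmetries: mirror symmetry x ↦ −x ⇒ only even powers of x.
(c) Checking where it meets the axes: every point of the x-axis in the box is on the curve.
(d) Putting this together gives p.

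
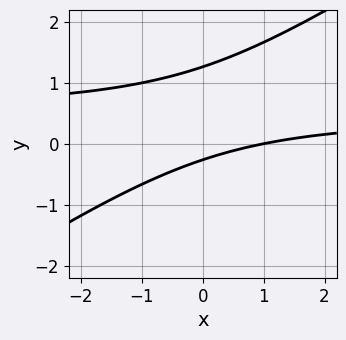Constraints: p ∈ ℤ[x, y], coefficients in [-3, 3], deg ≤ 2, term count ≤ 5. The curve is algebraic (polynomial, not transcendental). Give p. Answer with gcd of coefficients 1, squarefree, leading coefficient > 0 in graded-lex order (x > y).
2*x*y - 3*y^2 - x + 3*y + 1

(a) Degree: a generic line meets the curve in up to 2 points, so deg p = 2.
(b) Against the integer gridlines: it meets the x-axis at x = 1 (among the integer gridlines).
(c) Matching integer coefficients to the picture gives p.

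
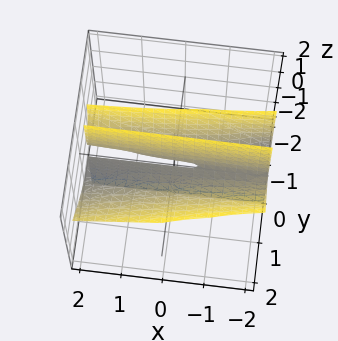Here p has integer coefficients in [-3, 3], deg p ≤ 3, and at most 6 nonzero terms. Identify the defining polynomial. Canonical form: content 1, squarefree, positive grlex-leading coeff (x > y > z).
First, the degree is 3 — no degree-2 surface has this shape.
Next, from the axis intercepts and sections: it meets the y-axis at y = 0 (among the integer gridlines); the visible x-axis segment lies entirely on the surface.
Finally, putting this together gives p. Check: (0, 0, -1) on the z-axis lies on the surface, and p(0, 0, -1) = 0. ✓

x*y^2 - 3*y^3 + 2*y^2*z + 2*y*z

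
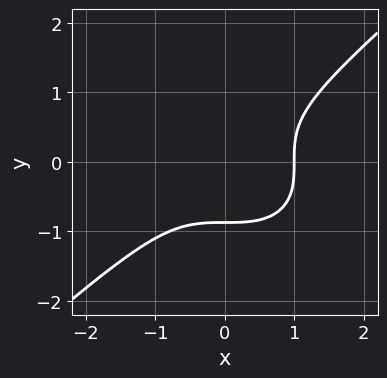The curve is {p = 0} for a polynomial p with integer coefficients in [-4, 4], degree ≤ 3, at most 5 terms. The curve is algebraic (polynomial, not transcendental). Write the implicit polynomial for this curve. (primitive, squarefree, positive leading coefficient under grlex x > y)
2*x^3 - 3*y^3 - 2

deg p = 3.
From the axis intercepts and sections: it crosses the x-axis at the gridline x = 1.
The integer polynomial consistent with all of this is the stated p.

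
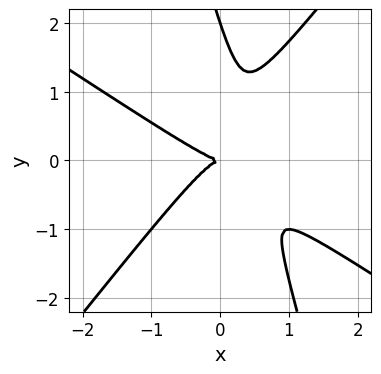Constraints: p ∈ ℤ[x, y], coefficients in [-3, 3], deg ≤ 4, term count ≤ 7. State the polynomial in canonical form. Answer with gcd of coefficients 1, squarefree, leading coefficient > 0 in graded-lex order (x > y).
First, deg p = 3. The shape is more complex than any degree-2 curve.
Then, from the visible intercepts: the y-axis gridline crossings are at y ∈ {0, 2}; one x-axis crossing is at x = 0.
Finally, the integer polynomial consistent with all of this is the stated p.

3*x^3 + 3*x^2*y - 3*x*y^2 - y^3 + 2*y^2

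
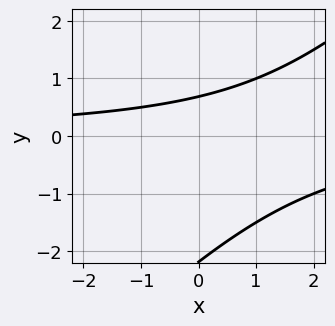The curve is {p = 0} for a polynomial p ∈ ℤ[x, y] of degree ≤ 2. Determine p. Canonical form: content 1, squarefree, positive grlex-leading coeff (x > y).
2*x*y - 2*y^2 - 3*y + 3

(a) deg p = 2. A generic line meets the curve in up to 2 points.
(b) From the visible intercepts: the curve avoids every integer x-axis point in the box.
(c) These observations pin down the coefficients.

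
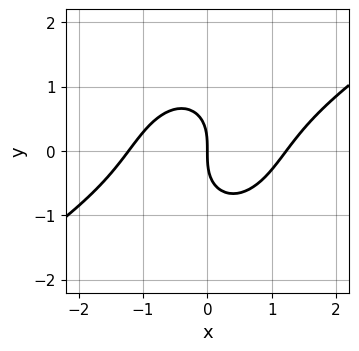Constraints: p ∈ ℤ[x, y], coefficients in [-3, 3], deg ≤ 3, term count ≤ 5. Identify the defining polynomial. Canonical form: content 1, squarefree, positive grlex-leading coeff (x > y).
(a) The degree is 3 — a generic line meets the curve in up to 3 points.
(b) From the visible intercepts: it meets the y-axis at y = 0 (among the integer gridlines); it crosses the x-axis at the gridline x = 0.
(c) Putting this together gives p.

2*x^3 - 3*x^2*y + x*y^2 - 2*y^3 - 3*x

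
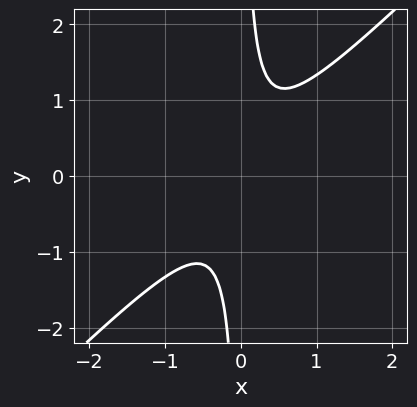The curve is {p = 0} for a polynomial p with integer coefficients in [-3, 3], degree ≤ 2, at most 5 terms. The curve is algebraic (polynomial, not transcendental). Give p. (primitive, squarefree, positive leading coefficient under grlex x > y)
deg p = 2. A generic line meets the curve in up to 2 points.
From the axis intercepts and sections: it misses every integer gridline on the x-axis; the curve avoids every integer y-axis point in the box.
Solving for integer coefficients yields p as stated.

3*x^2 - 3*x*y + 1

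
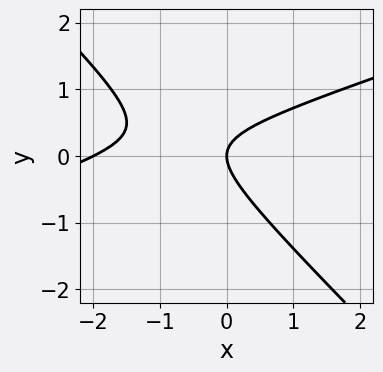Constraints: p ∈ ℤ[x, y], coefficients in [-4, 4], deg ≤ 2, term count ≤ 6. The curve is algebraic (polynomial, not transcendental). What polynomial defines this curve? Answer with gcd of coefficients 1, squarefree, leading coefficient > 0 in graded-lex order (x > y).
x^2 - 2*x*y - 3*y^2 + 2*x

Degree: no degree-1 curve has this shape, so deg p = 2.
Against the integer gridlines: one y-axis crossing is at y = 0; the x-axis gridline crossings are at x ∈ {-2, 0}.
The integer polynomial consistent with all of this is the stated p.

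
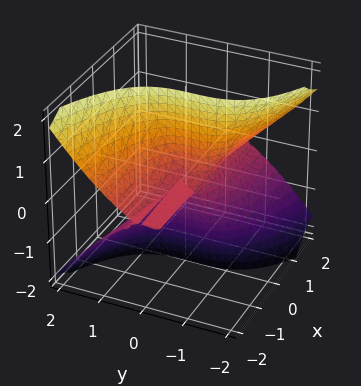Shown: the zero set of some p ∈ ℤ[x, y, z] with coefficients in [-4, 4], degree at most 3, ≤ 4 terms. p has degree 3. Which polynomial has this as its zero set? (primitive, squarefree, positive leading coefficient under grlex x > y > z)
3*x*z^2 + 2*y^3 + y^2

(a) deg p = 3. No degree-2 surface has this shape.
(b) From the axis intercepts and sections: every point of the z-axis in the box is on the surface; the visible x-axis segment lies entirely on the surface.
(c) Assembling these constraints gives the stated polynomial.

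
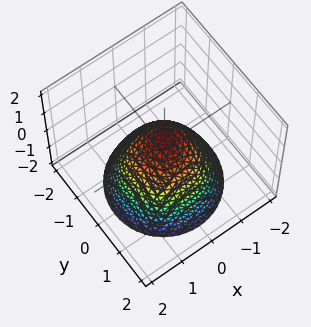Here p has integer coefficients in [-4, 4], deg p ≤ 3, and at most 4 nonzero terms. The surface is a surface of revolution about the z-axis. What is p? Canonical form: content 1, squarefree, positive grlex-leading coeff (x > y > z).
2*x^2 + 2*y^2 + 2*z - 1

The degree is 2 — the shape is more complex than any degree-1 surface.
Symmetries: rotational symmetry about the z-axis ⇒ p depends on x, y only through x² + y².
Against the integer gridlines: a circular section at z = -2 has radius between 1 and 2.
Matching integer coefficients to the picture gives p.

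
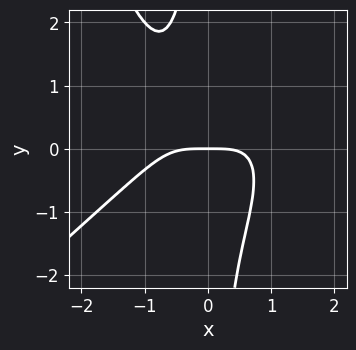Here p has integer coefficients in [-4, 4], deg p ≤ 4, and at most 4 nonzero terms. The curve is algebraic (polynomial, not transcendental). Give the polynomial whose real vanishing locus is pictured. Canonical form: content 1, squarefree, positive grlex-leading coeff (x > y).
2*x^4 - 2*x^3*y + 3*x*y^2 + 3*y

(a) deg p = 4.
(b) Observable constraints: it crosses the x-axis at the gridline x = 0; it meets the y-axis at y = 0 (among the integer gridlines).
(c) Solving for integer coefficients yields p as stated.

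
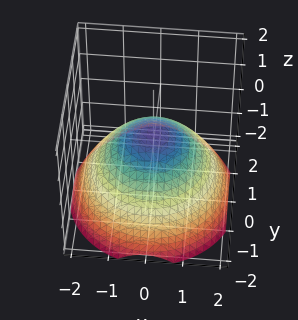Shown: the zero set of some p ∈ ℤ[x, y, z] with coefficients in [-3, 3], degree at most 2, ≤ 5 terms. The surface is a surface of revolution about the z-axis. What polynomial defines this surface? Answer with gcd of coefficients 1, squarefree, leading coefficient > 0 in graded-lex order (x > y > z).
1. deg p = 2.
2. By symmetry, the surface is invariant under rotation about z: p = q(x² + y², z).
3. From the axis intercepts and sections: among the integer gridlines, it crosses the x-axis at x ∈ {-1, 1}; a circular section at z = -1 has radius between 1 and 2.
4. Fitting integer coefficients to these (and the overall shape) gives p.

x^2 + y^2 + 2*z - 1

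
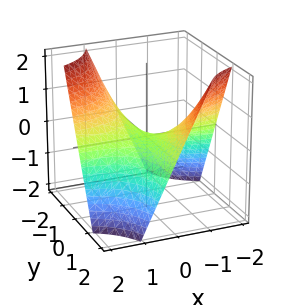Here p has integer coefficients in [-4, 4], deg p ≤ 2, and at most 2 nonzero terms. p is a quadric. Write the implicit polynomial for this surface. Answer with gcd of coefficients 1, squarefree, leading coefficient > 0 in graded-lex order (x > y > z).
1. Degree: a saddle surface; a quadric, so deg p = 2.
2. Observable constraints: it meets the z-axis at z = 0 (among the integer gridlines); the visible y-axis segment lies entirely on the surface; the visible x-axis segment lies entirely on the surface.
3. Assembling these constraints gives the stated polynomial.

x*y + z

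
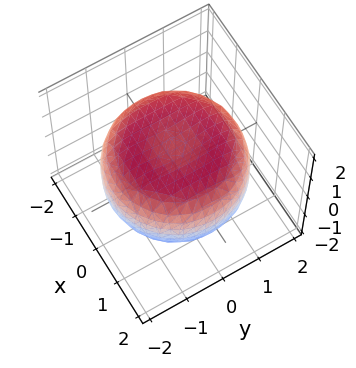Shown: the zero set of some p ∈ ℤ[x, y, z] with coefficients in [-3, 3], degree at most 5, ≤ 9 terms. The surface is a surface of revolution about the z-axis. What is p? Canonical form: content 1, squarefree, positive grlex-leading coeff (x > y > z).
x^4 + 2*x^2*y^2 + y^4 - 2*x^2 - 2*y^2 + 3*z^2 - 3

(a) Degree: no degree-3 surface has this shape, so deg p = 4.
(b) Symmetries: rotational symmetry about the z-axis ⇒ p depends on x, y only through x² + y².
(c) From the visible intercepts: among the integer gridlines, it crosses the z-axis at z ∈ {-1, 1}; a circular section at z = -1 has radius between 1 and 2.
(d) Solving for integer coefficients yields p as stated.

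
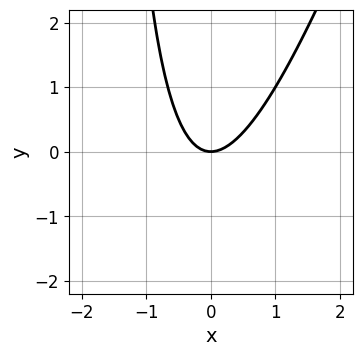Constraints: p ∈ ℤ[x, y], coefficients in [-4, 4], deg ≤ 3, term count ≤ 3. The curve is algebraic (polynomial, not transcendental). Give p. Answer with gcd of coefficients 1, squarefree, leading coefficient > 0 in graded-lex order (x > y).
The degree is 2 — a generic line meets the curve in up to 2 points.
From the visible intercepts: it crosses the x-axis at the gridline x = 0; it meets the y-axis at y = 0 (among the integer gridlines).
Fitting integer coefficients to these (and the overall shape) gives p.

3*x^2 - x*y - 2*y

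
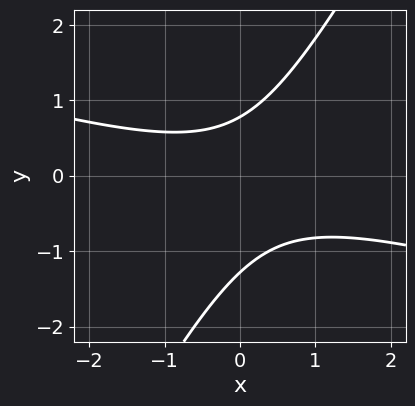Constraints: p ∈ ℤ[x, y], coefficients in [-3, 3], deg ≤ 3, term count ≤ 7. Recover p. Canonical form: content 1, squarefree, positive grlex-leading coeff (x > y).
x^2 + 3*x*y - 2*y^2 - y + 2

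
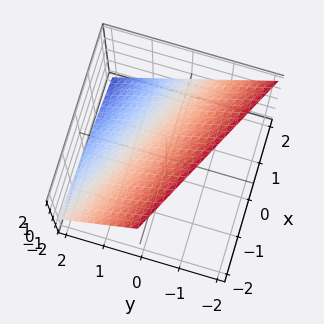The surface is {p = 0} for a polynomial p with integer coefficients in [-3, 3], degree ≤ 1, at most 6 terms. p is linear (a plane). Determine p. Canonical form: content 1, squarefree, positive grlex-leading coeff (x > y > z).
x + 2*y + 2*z - 2

First, deg p = 1. The surface is flat (a plane).
Next, from the visible intercepts: it meets the y-axis at y = 1 (among the integer gridlines); it crosses the x-axis at the gridline x = 2; it meets the z-axis at z = 1 (among the integer gridlines).
Finally, assembling these constraints gives the stated polynomial.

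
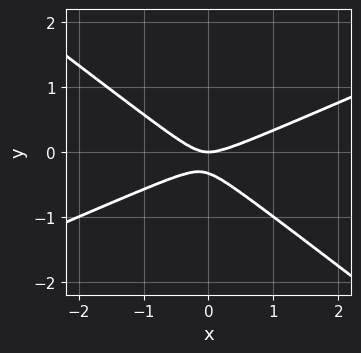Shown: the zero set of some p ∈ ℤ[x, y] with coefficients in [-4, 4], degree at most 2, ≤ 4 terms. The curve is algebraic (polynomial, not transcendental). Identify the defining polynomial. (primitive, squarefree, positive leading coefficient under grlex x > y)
x^2 - x*y - 3*y^2 - y

First, deg p = 2.
Next, from the visible intercepts: one y-axis crossing is at y = 0; one x-axis crossing is at x = 0.
Finally, putting this together gives p.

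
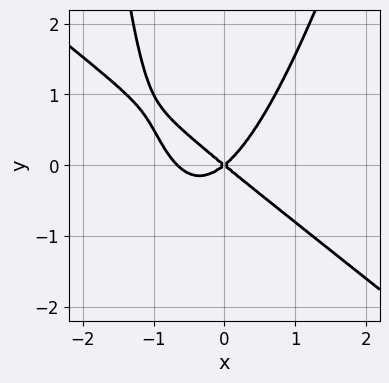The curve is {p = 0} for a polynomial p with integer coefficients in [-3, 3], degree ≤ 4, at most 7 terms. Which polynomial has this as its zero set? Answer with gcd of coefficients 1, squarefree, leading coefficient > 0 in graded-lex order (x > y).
3*x^3 + 3*x^2*y - x*y^2 + 2*x^2 - 3*y^2

1. Degree: no degree-2 curve has this shape, so deg p = 3.
2. From the visible intercepts: one y-axis crossing is at y = 0; one x-axis crossing is at x = 0.
3. These observations pin down the coefficients.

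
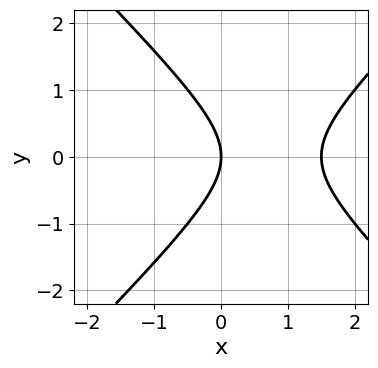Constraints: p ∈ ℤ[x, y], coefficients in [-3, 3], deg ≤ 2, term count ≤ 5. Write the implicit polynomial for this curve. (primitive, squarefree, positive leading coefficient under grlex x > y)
Degree: the shape is more complex than any degree-1 curve, so deg p = 2.
Symmetries: it's symmetric under y → −y, forcing even powers of y.
From the visible intercepts: it crosses the y-axis at the gridline y = 0; it crosses the x-axis at the gridline x = 0.
The integer polynomial consistent with all of this is the stated p.

2*x^2 - 2*y^2 - 3*x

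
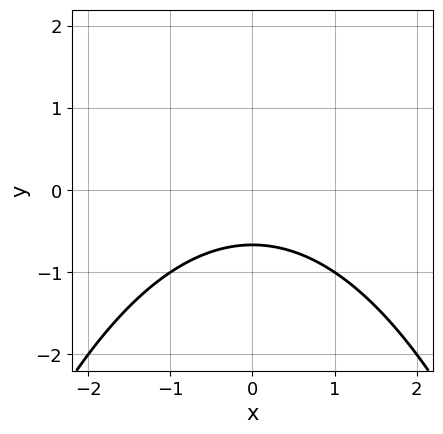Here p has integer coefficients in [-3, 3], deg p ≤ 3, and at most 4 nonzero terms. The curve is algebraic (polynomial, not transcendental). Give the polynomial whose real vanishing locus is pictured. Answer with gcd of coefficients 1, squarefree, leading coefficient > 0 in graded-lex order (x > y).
x^2 + 3*y + 2

deg p = 2. The shape is more complex than any degree-1 curve.
Symmetries: the x ↦ −x reflection is a symmetry, so x appears only in even powers.
Against the integer gridlines: no x-intercept at any integer in the box.
Solving for integer coefficients yields p as stated.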